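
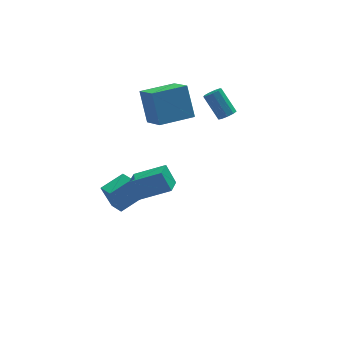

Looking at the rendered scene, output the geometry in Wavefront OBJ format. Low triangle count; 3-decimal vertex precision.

v -2.153 0.652 -4.669
v -2.672 0.925 -3.245
v -2.435 1.58 -4.95
v -2.954 1.853 -3.526
v -0.786 1.187 -4.274
v -1.305 1.46 -2.85
v -1.068 2.115 -4.555
v -1.587 2.388 -3.131
v -2.378 -3.997 0.756
v -2.74 -3.458 1.776
v -1.881 -3.068 0.441
v -2.243 -2.528 1.461
v -0.857 -4.532 1.579
v -1.219 -3.992 2.599
v -0.36 -3.602 1.264
v -0.722 -3.063 2.284
v 0.058 0.922 1.868
v -0.053 1.991 3.578
v -0.219 2.379 0.939
v -0.33 3.448 2.649
v 2.05 1.252 1.791
v 1.939 2.321 3.501
v 1.773 2.709 0.862
v 1.662 3.778 2.572
v 3.598 0.531 2.158
v 4.061 0.455 2.424
v 3.526 1.414 3.628
v 3.062 1.489 3.362
v 4.089 0.75 2.202
v 3.554 1.708 3.407
v 3.887 0.941 1.959
v 3.352 1.9 3.164
v 3.549 0.941 1.81
v 3.014 1.9 3.015
v 3.234 0.749 1.823
v 2.699 1.707 3.028
v 3.089 0.454 1.992
v 2.554 1.413 3.197
v 3.182 0.196 2.239
v 2.647 1.154 3.444
v 3.469 0.094 2.448
v 2.934 1.052 3.653
v 3.817 0.196 2.521
v 3.281 1.155 3.726
f 2 4 1
f 5 2 1
f 1 4 3
f 3 5 1
f 2 8 4
f 6 2 5
f 6 8 2
f 4 8 3
f 7 5 3
f 3 8 7
f 7 6 5
f 8 6 7
f 10 12 9
f 13 10 9
f 9 12 11
f 11 13 9
f 10 16 12
f 14 10 13
f 14 16 10
f 12 16 11
f 15 13 11
f 11 16 15
f 15 14 13
f 16 14 15
f 18 20 17
f 21 18 17
f 17 20 19
f 19 21 17
f 18 24 20
f 22 18 21
f 22 24 18
f 20 24 19
f 23 21 19
f 19 24 23
f 23 22 21
f 24 22 23
f 26 25 29
f 26 29 27
f 27 29 30
f 27 30 28
f 29 25 31
f 29 31 30
f 30 31 32
f 30 32 28
f 31 25 33
f 31 33 32
f 32 33 34
f 32 34 28
f 33 25 35
f 33 35 34
f 34 35 36
f 34 36 28
f 35 25 37
f 35 37 36
f 36 37 38
f 36 38 28
f 37 25 39
f 37 39 38
f 38 39 40
f 38 40 28
f 39 25 41
f 39 41 40
f 40 41 42
f 40 42 28
f 41 25 43
f 41 43 42
f 42 43 44
f 42 44 28
f 43 25 26
f 43 26 44
f 44 26 27
f 44 27 28



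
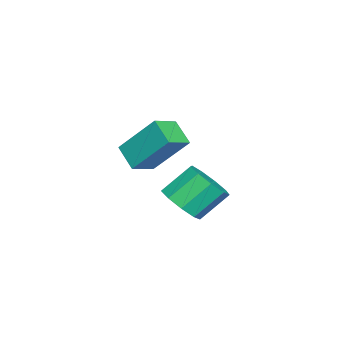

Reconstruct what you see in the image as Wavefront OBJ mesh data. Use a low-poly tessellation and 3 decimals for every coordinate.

v -0.4 -2.471 -0.494
v -0.355 -1.166 0.993
v 0.242 -1.791 -1.111
v 0.287 -0.486 0.377
v 0.493 -2.954 -0.097
v 0.538 -1.649 1.391
v 1.135 -2.274 -0.713
v 1.18 -0.969 0.774
v -1.47 -1.318 -3.738
v -0.8 -1.566 -3.096
v -1.46 -0.67 -2.061
v -2.13 -0.422 -2.702
v -0.605 -1.035 -3.431
v -1.266 -0.139 -2.396
v -0.815 -0.637 -3.909
v -1.475 0.259 -2.874
v -1.331 -0.558 -4.307
v -1.992 0.338 -3.272
v -1.912 -0.834 -4.439
v -2.573 0.062 -3.404
v -2.286 -1.337 -4.242
v -2.947 -0.441 -3.207
v -2.278 -1.831 -3.81
v -2.939 -0.935 -2.774
v -1.892 -2.085 -3.343
v -2.552 -1.189 -2.308
v -1.308 -1.98 -3.061
v -1.969 -1.084 -2.026
f 2 4 1
f 5 2 1
f 1 4 3
f 3 5 1
f 2 8 4
f 6 2 5
f 6 8 2
f 4 8 3
f 7 5 3
f 3 8 7
f 7 6 5
f 8 6 7
f 10 9 13
f 10 13 11
f 11 13 14
f 11 14 12
f 13 9 15
f 13 15 14
f 14 15 16
f 14 16 12
f 15 9 17
f 15 17 16
f 16 17 18
f 16 18 12
f 17 9 19
f 17 19 18
f 18 19 20
f 18 20 12
f 19 9 21
f 19 21 20
f 20 21 22
f 20 22 12
f 21 9 23
f 21 23 22
f 22 23 24
f 22 24 12
f 23 9 25
f 23 25 24
f 24 25 26
f 24 26 12
f 25 9 27
f 25 27 26
f 26 27 28
f 26 28 12
f 27 9 10
f 27 10 28
f 28 10 11
f 28 11 12



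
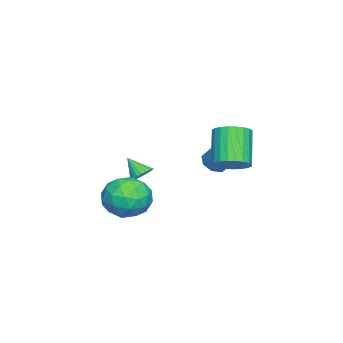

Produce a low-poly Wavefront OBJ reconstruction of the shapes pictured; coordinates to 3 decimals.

v -3.38 2.321 -2.689
v -3.095 2.724 -3.112
v -2.756 3.342 -2.294
v -3.04 2.939 -1.871
v -3.566 2.852 -3.014
v -3.226 3.471 -2.196
v -3.927 2.669 -2.725
v -3.588 3.288 -1.908
v -3.968 2.282 -2.415
v -3.629 2.901 -1.598
v -3.664 1.918 -2.266
v -3.325 2.536 -1.448
v -3.194 1.789 -2.364
v -2.854 2.408 -1.546
v -2.832 1.972 -2.652
v -2.493 2.591 -1.835
v -2.791 2.359 -2.962
v -2.452 2.978 -2.145
v -2.715 -0.695 -3.63
v -2.163 -0.872 -3.637
v -2.945 -1.445 -2.83
v -2.155 -0.708 -3.481
v -2.232 -0.542 -3.348
v -2.383 -0.399 -3.258
v -2.585 -0.302 -3.224
v -2.806 -0.264 -3.252
v -3.014 -0.292 -3.338
v -3.176 -0.382 -3.468
v -3.268 -0.519 -3.623
v -3.276 -0.683 -3.779
v -3.198 -0.849 -3.912
v -3.048 -0.991 -4.002
v -2.846 -1.089 -4.036
v -2.625 -1.126 -4.008
v -2.417 -1.098 -3.922
v -2.255 -1.009 -3.792
v 1.888 1.15 -3.373
v 2.69 0.395 -3.301
v 0.91 0.225 -2.199
v 1.712 -0.53 -2.127
v 1.869 0.483 -1.717
v 2.473 1.055 -2.442
v 1.127 -0.435 -3.058
v 1.731 0.137 -3.783
v 2.22 -0.584 -3.106
v 2.678 -0.017 -2.277
v 0.922 0.637 -3.223
v 1.38 1.204 -2.394
v 2.375 0.854 -3.44
v 1.225 -0.234 -2.06
v 1.317 0.361 -1.819
v 1.789 -0.082 -1.776
v 2.247 1.242 -2.935
v 2.719 0.798 -2.893
v 2.236 0.849 -1.962
v 0.881 -0.178 -2.607
v 1.353 -0.622 -2.565
v 1.811 0.702 -3.724
v 2.283 0.259 -3.681
v 1.364 -0.229 -3.538
v 2.57 -0.165 -3.283
v 1.995 -0.71 -2.593
v 1.651 -0.653 -3.14
v 2.006 -0.317 -3.566
v 2.839 0.168 -2.795
v 2.265 -0.376 -2.105
v 2.357 0.219 -1.864
v 2.712 0.556 -2.291
v 2.563 -0.408 -2.681
v 1.335 0.996 -3.395
v 0.761 0.452 -2.705
v 0.888 0.064 -3.209
v 1.243 0.401 -3.636
v 1.605 1.33 -2.907
v 1.03 0.785 -2.217
v 1.594 0.937 -1.934
v 1.949 1.273 -2.36
v 1.037 1.028 -2.819
v -1.099 3.746 -1.687
v -0.445 3.466 -1.24
v -1.567 3.135 0.194
v -2.221 3.414 -0.253
v -0.443 3.785 -1.164
v -1.564 3.453 0.269
v -0.54 4.098 -1.168
v -1.662 3.766 0.266
v -0.723 4.357 -1.251
v -1.844 4.026 0.183
v -0.963 4.524 -1.4
v -2.084 4.192 0.034
v -1.223 4.571 -1.593
v -2.345 4.24 -0.159
v -1.465 4.493 -1.8
v -2.587 4.162 -0.366
v -1.651 4.302 -1.99
v -2.773 3.97 -0.556
v -1.753 4.025 -2.134
v -2.875 3.694 -0.7
v -1.756 3.707 -2.209
v -2.877 3.375 -0.776
v -1.658 3.394 -2.206
v -2.78 3.062 -0.772
v -1.476 3.134 -2.123
v -2.597 2.803 -0.689
v -1.236 2.968 -1.974
v -2.357 2.636 -0.54
v -0.975 2.92 -1.781
v -2.097 2.589 -0.347
v -0.733 2.998 -1.574
v -1.855 2.667 -0.14
v -0.547 3.19 -1.384
v -1.669 2.858 0.05
f 2 1 5
f 2 5 3
f 3 5 6
f 3 6 4
f 5 1 7
f 5 7 6
f 6 7 8
f 6 8 4
f 7 1 9
f 7 9 8
f 8 9 10
f 8 10 4
f 9 1 11
f 9 11 10
f 10 11 12
f 10 12 4
f 11 1 13
f 11 13 12
f 12 13 14
f 12 14 4
f 13 1 15
f 13 15 14
f 14 15 16
f 14 16 4
f 15 1 17
f 15 17 16
f 16 17 18
f 16 18 4
f 17 1 2
f 17 2 18
f 18 2 3
f 18 3 4
f 20 19 22
f 20 22 21
f 22 19 23
f 22 23 21
f 23 19 24
f 23 24 21
f 24 19 25
f 24 25 21
f 25 19 26
f 25 26 21
f 26 19 27
f 26 27 21
f 27 19 28
f 27 28 21
f 28 19 29
f 28 29 21
f 29 19 30
f 29 30 21
f 30 19 31
f 30 31 21
f 31 19 32
f 31 32 21
f 32 19 33
f 32 33 21
f 33 19 34
f 33 34 21
f 34 19 35
f 34 35 21
f 35 19 36
f 35 36 21
f 36 19 20
f 36 20 21
f 37 74 53
f 74 48 77
f 53 77 42
f 74 77 53
f 37 53 49
f 53 42 54
f 49 54 38
f 53 54 49
f 37 49 58
f 49 38 59
f 58 59 44
f 49 59 58
f 37 58 70
f 58 44 73
f 70 73 47
f 58 73 70
f 37 70 74
f 70 47 78
f 74 78 48
f 70 78 74
f 38 54 65
f 54 42 68
f 65 68 46
f 54 68 65
f 42 77 55
f 77 48 76
f 55 76 41
f 77 76 55
f 48 78 75
f 78 47 71
f 75 71 39
f 78 71 75
f 47 73 72
f 73 44 60
f 72 60 43
f 73 60 72
f 44 59 64
f 59 38 61
f 64 61 45
f 59 61 64
f 40 66 52
f 66 46 67
f 52 67 41
f 66 67 52
f 40 52 50
f 52 41 51
f 50 51 39
f 52 51 50
f 40 50 57
f 50 39 56
f 57 56 43
f 50 56 57
f 40 57 62
f 57 43 63
f 62 63 45
f 57 63 62
f 40 62 66
f 62 45 69
f 66 69 46
f 62 69 66
f 41 67 55
f 67 46 68
f 55 68 42
f 67 68 55
f 39 51 75
f 51 41 76
f 75 76 48
f 51 76 75
f 43 56 72
f 56 39 71
f 72 71 47
f 56 71 72
f 45 63 64
f 63 43 60
f 64 60 44
f 63 60 64
f 46 69 65
f 69 45 61
f 65 61 38
f 69 61 65
f 80 79 83
f 80 83 81
f 81 83 84
f 81 84 82
f 83 79 85
f 83 85 84
f 84 85 86
f 84 86 82
f 85 79 87
f 85 87 86
f 86 87 88
f 86 88 82
f 87 79 89
f 87 89 88
f 88 89 90
f 88 90 82
f 89 79 91
f 89 91 90
f 90 91 92
f 90 92 82
f 91 79 93
f 91 93 92
f 92 93 94
f 92 94 82
f 93 79 95
f 93 95 94
f 94 95 96
f 94 96 82
f 95 79 97
f 95 97 96
f 96 97 98
f 96 98 82
f 97 79 99
f 97 99 98
f 98 99 100
f 98 100 82
f 99 79 101
f 99 101 100
f 100 101 102
f 100 102 82
f 101 79 103
f 101 103 102
f 102 103 104
f 102 104 82
f 103 79 105
f 103 105 104
f 104 105 106
f 104 106 82
f 105 79 107
f 105 107 106
f 106 107 108
f 106 108 82
f 107 79 109
f 107 109 108
f 108 109 110
f 108 110 82
f 109 79 111
f 109 111 110
f 110 111 112
f 110 112 82
f 111 79 80
f 111 80 112
f 112 80 81
f 112 81 82



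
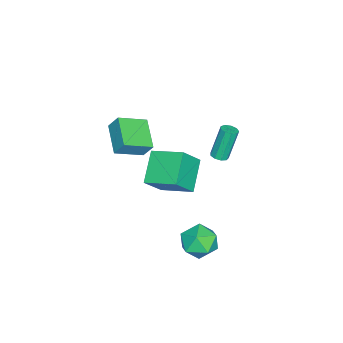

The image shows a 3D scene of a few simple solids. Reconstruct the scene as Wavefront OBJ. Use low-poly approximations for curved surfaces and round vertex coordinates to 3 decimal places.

v 2.618 1.454 -3.414
v 3.618 1.266 -2.864
v 2.042 -0.266 -2.956
v 3.042 -0.454 -2.406
v 2.28 0.303 -1.978
v 2.636 1.367 -2.261
v 3.024 -0.367 -3.559
v 3.38 0.697 -3.842
v 3.869 0.141 -2.953
v 3.409 0.555 -1.976
v 2.251 0.445 -3.844
v 1.791 0.859 -2.867
v -3.549 -3.696 -3.003
v -2.505 -4.291 -1.596
v -3.363 -1.742 -2.313
v -2.319 -2.338 -0.907
v -1.801 -3.442 -4.193
v -0.757 -4.038 -2.787
v -1.615 -1.489 -3.504
v -0.571 -2.084 -2.097
v 0.358 -3.903 3.04
v 0.412 -3.326 3.951
v 1.854 -2.969 2.36
v 1.907 -2.391 3.271
v 1.413 -5.089 3.729
v 1.466 -4.511 4.64
v 2.908 -4.154 3.049
v 2.962 -3.577 3.96
v 0.379 0.662 2.214
v 0.806 0.906 2.304
v 0.228 1.242 4.136
v -0.199 0.998 4.046
v 0.569 1.124 2.189
v -0.009 1.46 4.021
v 0.243 1.126 2.086
v -0.335 1.462 3.918
v -0.02 0.911 2.043
v -0.598 1.246 3.875
v -0.095 0.579 2.08
v -0.673 0.915 3.912
v 0.051 0.287 2.179
v -0.527 0.622 4.011
v 0.35 0.17 2.295
v -0.227 0.505 4.127
v 0.664 0.283 2.373
v 0.086 0.619 4.205
v 0.843 0.574 2.377
v 0.266 0.91 4.209
f 1 12 6
f 1 6 2
f 1 2 8
f 1 8 11
f 1 11 12
f 2 6 10
f 6 12 5
f 12 11 3
f 11 8 7
f 8 2 9
f 4 10 5
f 4 5 3
f 4 3 7
f 4 7 9
f 4 9 10
f 5 10 6
f 3 5 12
f 7 3 11
f 9 7 8
f 10 9 2
f 14 16 13
f 17 14 13
f 13 16 15
f 15 17 13
f 14 20 16
f 18 14 17
f 18 20 14
f 16 20 15
f 19 17 15
f 15 20 19
f 19 18 17
f 20 18 19
f 22 24 21
f 25 22 21
f 21 24 23
f 23 25 21
f 22 28 24
f 26 22 25
f 26 28 22
f 24 28 23
f 27 25 23
f 23 28 27
f 27 26 25
f 28 26 27
f 30 29 33
f 30 33 31
f 31 33 34
f 31 34 32
f 33 29 35
f 33 35 34
f 34 35 36
f 34 36 32
f 35 29 37
f 35 37 36
f 36 37 38
f 36 38 32
f 37 29 39
f 37 39 38
f 38 39 40
f 38 40 32
f 39 29 41
f 39 41 40
f 40 41 42
f 40 42 32
f 41 29 43
f 41 43 42
f 42 43 44
f 42 44 32
f 43 29 45
f 43 45 44
f 44 45 46
f 44 46 32
f 45 29 47
f 45 47 46
f 46 47 48
f 46 48 32
f 47 29 30
f 47 30 48
f 48 30 31
f 48 31 32



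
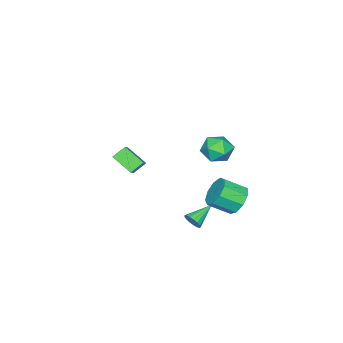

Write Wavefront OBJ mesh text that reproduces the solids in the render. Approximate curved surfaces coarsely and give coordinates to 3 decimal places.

v -1.422 -3.923 -0.335
v -0.405 -3.424 0.505
v -1.374 -2.625 -1.163
v -0.357 -2.127 -0.323
v -0.723 -4.333 -0.937
v 0.294 -3.835 -0.097
v -0.675 -3.036 -1.765
v 0.342 -2.537 -0.925
v 1.276 2.266 -2.651
v 1.569 2.528 -2.185
v -0.136 2.634 -1.969
v 1.533 2.746 -2.376
v 1.439 2.853 -2.631
v 1.307 2.826 -2.89
v 1.167 2.671 -3.094
v 1.053 2.422 -3.197
v 0.99 2.138 -3.174
v 0.992 1.883 -3.032
v 1.059 1.716 -2.802
v 1.176 1.675 -2.538
v 1.316 1.769 -2.299
v 1.446 1.977 -2.141
v 1.538 2.251 -2.1
v -0.094 4.404 -0.814
v 0.571 5.119 -0.518
v 1.339 4.07 0.289
v 0.674 3.356 -0.006
v 0.043 5.082 -0.064
v 0.811 4.033 0.744
v -0.549 4.728 0.04
v 0.219 3.679 0.847
v -0.928 4.223 -0.256
v -0.161 3.174 0.551
v -0.917 3.802 -0.813
v -0.15 2.754 -0.006
v -0.521 3.664 -1.37
v 0.247 2.615 -0.563
v 0.075 3.872 -1.667
v 0.843 2.823 -0.86
v 0.592 4.329 -1.564
v 1.36 3.28 -0.757
v 0.788 4.821 -1.111
v 1.556 3.773 -0.304
v -0.081 4.125 3.51
v 0.42 3.966 2.636
v 0.42 2.654 4.064
v 0.921 2.495 3.19
v 1.249 3.206 3.843
v 0.939 4.115 3.501
v -0.099 2.505 3.199
v -0.409 3.414 2.857
v 0.408 2.965 2.444
v 1.241 3.398 2.842
v -0.401 3.222 3.858
v 0.432 3.655 4.256
f 2 4 1
f 5 2 1
f 1 4 3
f 3 5 1
f 2 8 4
f 6 2 5
f 6 8 2
f 4 8 3
f 7 5 3
f 3 8 7
f 7 6 5
f 8 6 7
f 10 9 12
f 10 12 11
f 12 9 13
f 12 13 11
f 13 9 14
f 13 14 11
f 14 9 15
f 14 15 11
f 15 9 16
f 15 16 11
f 16 9 17
f 16 17 11
f 17 9 18
f 17 18 11
f 18 9 19
f 18 19 11
f 19 9 20
f 19 20 11
f 20 9 21
f 20 21 11
f 21 9 22
f 21 22 11
f 22 9 23
f 22 23 11
f 23 9 10
f 23 10 11
f 25 24 28
f 25 28 26
f 26 28 29
f 26 29 27
f 28 24 30
f 28 30 29
f 29 30 31
f 29 31 27
f 30 24 32
f 30 32 31
f 31 32 33
f 31 33 27
f 32 24 34
f 32 34 33
f 33 34 35
f 33 35 27
f 34 24 36
f 34 36 35
f 35 36 37
f 35 37 27
f 36 24 38
f 36 38 37
f 37 38 39
f 37 39 27
f 38 24 40
f 38 40 39
f 39 40 41
f 39 41 27
f 40 24 42
f 40 42 41
f 41 42 43
f 41 43 27
f 42 24 25
f 42 25 43
f 43 25 26
f 43 26 27
f 44 55 49
f 44 49 45
f 44 45 51
f 44 51 54
f 44 54 55
f 45 49 53
f 49 55 48
f 55 54 46
f 54 51 50
f 51 45 52
f 47 53 48
f 47 48 46
f 47 46 50
f 47 50 52
f 47 52 53
f 48 53 49
f 46 48 55
f 50 46 54
f 52 50 51
f 53 52 45



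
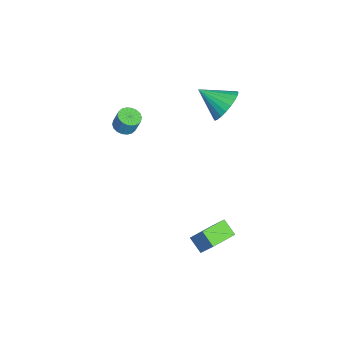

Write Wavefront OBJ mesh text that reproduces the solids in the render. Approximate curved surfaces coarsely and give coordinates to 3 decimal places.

v -1.389 -2.159 3.33
v -0.849 -2.502 3.336
v -0.67 -2.204 4.295
v -1.211 -1.861 4.29
v -0.762 -2.248 3.241
v -0.583 -1.951 4.2
v -0.799 -1.976 3.164
v -0.62 -1.679 4.123
v -0.953 -1.741 3.12
v -0.774 -1.443 4.079
v -1.193 -1.588 3.117
v -1.015 -1.291 4.076
v -1.473 -1.548 3.157
v -1.294 -1.251 4.116
v -1.735 -1.63 3.231
v -1.557 -1.332 4.19
v -1.93 -1.816 3.325
v -1.751 -1.518 4.284
v -2.017 -2.069 3.42
v -1.838 -1.772 4.379
v -1.98 -2.341 3.497
v -1.801 -2.044 4.456
v -1.826 -2.577 3.541
v -1.647 -2.279 4.5
v -1.585 -2.729 3.544
v -1.407 -2.432 4.503
v -1.306 -2.769 3.504
v -1.127 -2.472 4.463
v -1.043 -2.688 3.43
v -0.865 -2.39 4.389
v 2.176 1.767 -4.078
v 1.503 1.217 -3.489
v 1.124 2.91 -4.213
v 0.45 2.36 -3.625
v 2.71 2.4 -2.875
v 2.036 1.85 -2.287
v 1.657 3.543 -3.011
v 0.984 2.993 -2.422
v -3.595 3.123 2.784
v -2.867 2.522 2.239
v -4.105 1.657 3.716
v -2.635 2.652 2.571
v -2.549 2.854 2.935
v -2.622 3.097 3.276
v -2.844 3.343 3.543
v -3.179 3.556 3.694
v -3.578 3.703 3.706
v -3.98 3.762 3.578
v -4.322 3.723 3.329
v -4.554 3.593 2.998
v -4.64 3.391 2.633
v -4.567 3.149 2.292
v -4.345 2.902 2.025
v -4.01 2.689 1.874
v -3.611 2.542 1.862
v -3.209 2.483 1.99
f 2 1 5
f 2 5 3
f 3 5 6
f 3 6 4
f 5 1 7
f 5 7 6
f 6 7 8
f 6 8 4
f 7 1 9
f 7 9 8
f 8 9 10
f 8 10 4
f 9 1 11
f 9 11 10
f 10 11 12
f 10 12 4
f 11 1 13
f 11 13 12
f 12 13 14
f 12 14 4
f 13 1 15
f 13 15 14
f 14 15 16
f 14 16 4
f 15 1 17
f 15 17 16
f 16 17 18
f 16 18 4
f 17 1 19
f 17 19 18
f 18 19 20
f 18 20 4
f 19 1 21
f 19 21 20
f 20 21 22
f 20 22 4
f 21 1 23
f 21 23 22
f 22 23 24
f 22 24 4
f 23 1 25
f 23 25 24
f 24 25 26
f 24 26 4
f 25 1 27
f 25 27 26
f 26 27 28
f 26 28 4
f 27 1 29
f 27 29 28
f 28 29 30
f 28 30 4
f 29 1 2
f 29 2 30
f 30 2 3
f 30 3 4
f 32 34 31
f 35 32 31
f 31 34 33
f 33 35 31
f 32 38 34
f 36 32 35
f 36 38 32
f 34 38 33
f 37 35 33
f 33 38 37
f 37 36 35
f 38 36 37
f 40 39 42
f 40 42 41
f 42 39 43
f 42 43 41
f 43 39 44
f 43 44 41
f 44 39 45
f 44 45 41
f 45 39 46
f 45 46 41
f 46 39 47
f 46 47 41
f 47 39 48
f 47 48 41
f 48 39 49
f 48 49 41
f 49 39 50
f 49 50 41
f 50 39 51
f 50 51 41
f 51 39 52
f 51 52 41
f 52 39 53
f 52 53 41
f 53 39 54
f 53 54 41
f 54 39 55
f 54 55 41
f 55 39 56
f 55 56 41
f 56 39 40
f 56 40 41



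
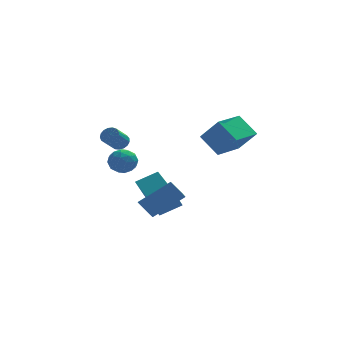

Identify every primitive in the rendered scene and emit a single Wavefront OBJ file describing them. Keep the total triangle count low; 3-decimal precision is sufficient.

v -2.642 -2.899 -2.298
v -1.026 -2.554 -1.189
v -2.403 -2.022 -2.919
v -0.788 -1.677 -1.809
v -2.132 -3.443 -2.871
v -0.517 -3.098 -1.761
v -1.894 -2.566 -3.491
v -0.278 -2.221 -2.382
v 1 -4.085 1.15
v 0.272 -3.288 2.042
v 2.179 -2.841 1.001
v 1.451 -2.044 1.893
v 1.769 -4.676 2.307
v 1.041 -3.879 3.199
v 2.948 -3.432 2.158
v 2.22 -2.635 3.05
v -3.715 -3.145 0.99
v -3.288 -3.246 0.373
v -3.532 -4.314 1.307
v -3.105 -4.415 0.69
v -2.856 -3.977 1.256
v -2.969 -3.255 1.06
v -3.851 -4.305 0.62
v -3.964 -3.583 0.424
v -3.371 -3.963 0.145
v -2.757 -3.76 0.538
v -4.063 -3.8 1.142
v -3.449 -3.597 1.535
v -3.518 -3.093 0.653
v -3.302 -4.467 1.027
v -3.156 -4.21 1.359
v -2.905 -4.269 0.997
v -3.33 -3.098 1.057
v -3.079 -3.157 0.695
v -2.826 -3.587 1.214
v -3.741 -4.403 0.985
v -3.49 -4.462 0.623
v -3.915 -3.291 0.683
v -3.664 -3.35 0.321
v -3.994 -3.973 0.466
v -3.315 -3.573 0.157
v -3.208 -4.26 0.343
v -3.646 -4.196 0.302
v -3.713 -3.772 0.187
v -2.954 -3.454 0.388
v -2.847 -4.141 0.574
v -2.701 -3.884 0.907
v -2.767 -3.459 0.791
v -3.003 -3.876 0.254
v -3.973 -3.419 1.106
v -3.866 -4.106 1.292
v -4.053 -4.101 0.889
v -4.119 -3.676 0.773
v -3.612 -3.3 1.337
v -3.505 -3.987 1.523
v -3.107 -3.788 1.493
v -3.174 -3.364 1.378
v -3.817 -3.684 1.426
v -3.033 1.757 -0.196
v -2.678 1.876 0.179
v -3.252 1.221 0.931
v -3.607 1.103 0.556
v -2.853 2.057 0.203
v -3.428 1.402 0.954
v -3.07 2.17 0.135
v -3.645 1.515 0.886
v -3.279 2.188 -0.008
v -3.853 1.533 0.743
v -3.431 2.107 -0.195
v -4.005 1.453 0.556
v -3.492 1.947 -0.381
v -4.066 1.292 0.37
v -3.447 1.743 -0.525
v -4.022 1.088 0.226
v -3.308 1.542 -0.594
v -3.882 0.887 0.157
v -3.106 1.391 -0.571
v -3.68 0.736 0.18
v -2.887 1.323 -0.462
v -3.461 0.669 0.289
v -2.701 1.355 -0.292
v -3.276 0.701 0.459
v -2.592 1.48 -0.1
v -3.166 0.825 0.651
v -2.583 1.667 0.07
v -3.157 1.013 0.821
v -1.72 -0.026 -3.657
v -0.552 0.152 -3.091
v -2.3 1.757 -3.022
v -1.132 1.935 -2.456
v -1.208 0.585 -4.904
v -0.04 0.763 -4.338
v -1.788 2.368 -4.269
v -0.62 2.546 -3.703
f 2 4 1
f 5 2 1
f 1 4 3
f 3 5 1
f 2 8 4
f 6 2 5
f 6 8 2
f 4 8 3
f 7 5 3
f 3 8 7
f 7 6 5
f 8 6 7
f 10 12 9
f 13 10 9
f 9 12 11
f 11 13 9
f 10 16 12
f 14 10 13
f 14 16 10
f 12 16 11
f 15 13 11
f 11 16 15
f 15 14 13
f 16 14 15
f 17 54 33
f 54 28 57
f 33 57 22
f 54 57 33
f 17 33 29
f 33 22 34
f 29 34 18
f 33 34 29
f 17 29 38
f 29 18 39
f 38 39 24
f 29 39 38
f 17 38 50
f 38 24 53
f 50 53 27
f 38 53 50
f 17 50 54
f 50 27 58
f 54 58 28
f 50 58 54
f 18 34 45
f 34 22 48
f 45 48 26
f 34 48 45
f 22 57 35
f 57 28 56
f 35 56 21
f 57 56 35
f 28 58 55
f 58 27 51
f 55 51 19
f 58 51 55
f 27 53 52
f 53 24 40
f 52 40 23
f 53 40 52
f 24 39 44
f 39 18 41
f 44 41 25
f 39 41 44
f 20 46 32
f 46 26 47
f 32 47 21
f 46 47 32
f 20 32 30
f 32 21 31
f 30 31 19
f 32 31 30
f 20 30 37
f 30 19 36
f 37 36 23
f 30 36 37
f 20 37 42
f 37 23 43
f 42 43 25
f 37 43 42
f 20 42 46
f 42 25 49
f 46 49 26
f 42 49 46
f 21 47 35
f 47 26 48
f 35 48 22
f 47 48 35
f 19 31 55
f 31 21 56
f 55 56 28
f 31 56 55
f 23 36 52
f 36 19 51
f 52 51 27
f 36 51 52
f 25 43 44
f 43 23 40
f 44 40 24
f 43 40 44
f 26 49 45
f 49 25 41
f 45 41 18
f 49 41 45
f 60 59 63
f 60 63 61
f 61 63 64
f 61 64 62
f 63 59 65
f 63 65 64
f 64 65 66
f 64 66 62
f 65 59 67
f 65 67 66
f 66 67 68
f 66 68 62
f 67 59 69
f 67 69 68
f 68 69 70
f 68 70 62
f 69 59 71
f 69 71 70
f 70 71 72
f 70 72 62
f 71 59 73
f 71 73 72
f 72 73 74
f 72 74 62
f 73 59 75
f 73 75 74
f 74 75 76
f 74 76 62
f 75 59 77
f 75 77 76
f 76 77 78
f 76 78 62
f 77 59 79
f 77 79 78
f 78 79 80
f 78 80 62
f 79 59 81
f 79 81 80
f 80 81 82
f 80 82 62
f 81 59 83
f 81 83 82
f 82 83 84
f 82 84 62
f 83 59 85
f 83 85 84
f 84 85 86
f 84 86 62
f 85 59 60
f 85 60 86
f 86 60 61
f 86 61 62
f 88 90 87
f 91 88 87
f 87 90 89
f 89 91 87
f 88 94 90
f 92 88 91
f 92 94 88
f 90 94 89
f 93 91 89
f 89 94 93
f 93 92 91
f 94 92 93



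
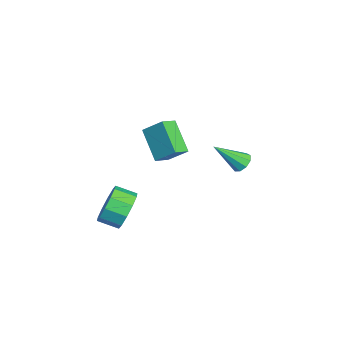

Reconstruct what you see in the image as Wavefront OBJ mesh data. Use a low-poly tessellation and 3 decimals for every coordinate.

v -3.252 3.815 -4.471
v -2.977 3.422 -4.895
v -3.228 2.365 -3.109
v -2.67 3.638 -4.67
v -2.636 3.938 -4.352
v -2.89 4.179 -4.09
v -3.313 4.251 -4.006
v -3.709 4.118 -4.14
v -3.89 3.844 -4.429
v -3.774 3.556 -4.737
v -3.413 3.389 -4.921
v -3.211 -0.515 -1.518
v -2.623 -1.222 -1.1
v -2.737 0.402 -0.632
v -2.149 -0.305 -0.215
v -1.771 -0.055 -2.765
v -1.183 -0.762 -2.348
v -1.297 0.862 -1.88
v -0.709 0.155 -1.462
v 1.091 -2.309 -4.117
v 1.696 -2.814 -4.869
v 1.375 -3.816 -4.456
v 0.769 -3.311 -3.703
v 2.081 -2.714 -4.325
v 1.76 -3.715 -3.912
v 2.088 -2.458 -3.702
v 1.766 -3.46 -3.289
v 1.713 -2.146 -3.237
v 1.392 -3.148 -2.824
v 1.101 -1.897 -3.108
v 0.78 -2.898 -2.695
v 0.485 -1.804 -3.364
v 0.164 -2.806 -2.951
v 0.1 -1.905 -3.908
v -0.221 -2.906 -3.495
v 0.094 -2.16 -4.531
v -0.228 -3.162 -4.118
v 0.468 -2.472 -4.996
v 0.147 -3.474 -4.583
v 1.08 -2.722 -5.125
v 0.759 -3.723 -4.712
f 2 1 4
f 2 4 3
f 4 1 5
f 4 5 3
f 5 1 6
f 5 6 3
f 6 1 7
f 6 7 3
f 7 1 8
f 7 8 3
f 8 1 9
f 8 9 3
f 9 1 10
f 9 10 3
f 10 1 11
f 10 11 3
f 11 1 2
f 11 2 3
f 13 15 12
f 16 13 12
f 12 15 14
f 14 16 12
f 13 19 15
f 17 13 16
f 17 19 13
f 15 19 14
f 18 16 14
f 14 19 18
f 18 17 16
f 19 17 18
f 21 20 24
f 21 24 22
f 22 24 25
f 22 25 23
f 24 20 26
f 24 26 25
f 25 26 27
f 25 27 23
f 26 20 28
f 26 28 27
f 27 28 29
f 27 29 23
f 28 20 30
f 28 30 29
f 29 30 31
f 29 31 23
f 30 20 32
f 30 32 31
f 31 32 33
f 31 33 23
f 32 20 34
f 32 34 33
f 33 34 35
f 33 35 23
f 34 20 36
f 34 36 35
f 35 36 37
f 35 37 23
f 36 20 38
f 36 38 37
f 37 38 39
f 37 39 23
f 38 20 40
f 38 40 39
f 39 40 41
f 39 41 23
f 40 20 21
f 40 21 41
f 41 21 22
f 41 22 23



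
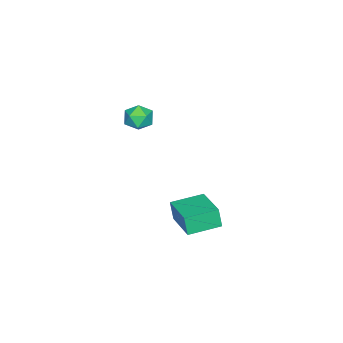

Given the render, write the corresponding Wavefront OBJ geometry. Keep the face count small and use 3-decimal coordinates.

v 2.693 -1.813 -3.514
v 2.6 -2.049 -2.392
v 1.427 -0.545 -3.352
v 1.334 -0.781 -2.23
v 4.246 -0.319 -3.07
v 4.153 -0.555 -1.948
v 2.98 0.949 -2.908
v 2.887 0.713 -1.786
v 3.121 -2.742 3.604
v 3.828 -3.167 3.7
v 2.432 -3.773 4.12
v 3.139 -4.198 4.216
v 2.99 -3.529 4.685
v 3.416 -2.892 4.366
v 2.844 -4.048 3.454
v 3.27 -3.411 3.135
v 3.657 -3.974 3.607
v 3.747 -3.654 4.368
v 2.513 -3.286 3.452
v 2.603 -2.966 4.213
f 2 4 1
f 5 2 1
f 1 4 3
f 3 5 1
f 2 8 4
f 6 2 5
f 6 8 2
f 4 8 3
f 7 5 3
f 3 8 7
f 7 6 5
f 8 6 7
f 9 20 14
f 9 14 10
f 9 10 16
f 9 16 19
f 9 19 20
f 10 14 18
f 14 20 13
f 20 19 11
f 19 16 15
f 16 10 17
f 12 18 13
f 12 13 11
f 12 11 15
f 12 15 17
f 12 17 18
f 13 18 14
f 11 13 20
f 15 11 19
f 17 15 16
f 18 17 10



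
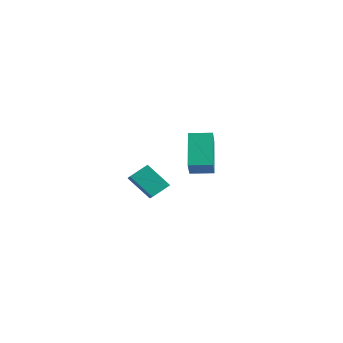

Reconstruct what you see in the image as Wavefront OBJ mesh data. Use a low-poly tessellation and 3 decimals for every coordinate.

v 2.504 -1.003 -2.286
v 1.79 -1.441 -1.441
v 2.617 -0.342 -1.849
v 1.903 -0.781 -1.004
v 3.197 -1.379 -1.896
v 2.483 -1.818 -1.051
v 3.31 -0.719 -1.459
v 2.596 -1.157 -0.614
v -0.348 2.814 -2.854
v -1.294 3.519 -1.63
v 0.239 3.534 -2.816
v -0.707 4.239 -1.591
v 0.187 2.341 -2.169
v -0.759 3.046 -0.944
v 0.774 3.061 -2.13
v -0.172 3.766 -0.906
f 2 4 1
f 5 2 1
f 1 4 3
f 3 5 1
f 2 8 4
f 6 2 5
f 6 8 2
f 4 8 3
f 7 5 3
f 3 8 7
f 7 6 5
f 8 6 7
f 10 12 9
f 13 10 9
f 9 12 11
f 11 13 9
f 10 16 12
f 14 10 13
f 14 16 10
f 12 16 11
f 15 13 11
f 11 16 15
f 15 14 13
f 16 14 15



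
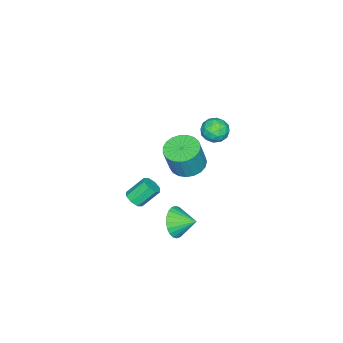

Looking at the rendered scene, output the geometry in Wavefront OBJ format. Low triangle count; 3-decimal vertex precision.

v -1.562 2.138 -4.041
v -0.968 2.522 -4.776
v -1.718 3.302 -3.559
v -1.326 2.545 -4.947
v -1.721 2.505 -4.979
v -2.092 2.41 -4.869
v -2.381 2.273 -4.633
v -2.546 2.116 -4.307
v -2.562 1.962 -3.941
v -2.425 1.835 -3.589
v -2.156 1.754 -3.307
v -1.797 1.731 -3.136
v -1.403 1.77 -3.103
v -1.032 1.866 -3.213
v -0.742 2.002 -3.449
v -0.577 2.16 -3.775
v -0.562 2.314 -4.142
v -0.699 2.441 -4.493
v -3.93 1.516 -1.134
v -3.301 0.739 -1.384
v -2.741 0.648 0.303
v -3.37 1.424 0.554
v -3.051 1.081 -1.449
v -2.491 0.99 0.238
v -2.953 1.498 -1.459
v -2.393 1.406 0.228
v -3.024 1.918 -1.413
v -2.464 1.826 0.274
v -3.251 2.268 -1.318
v -2.691 2.177 0.369
v -3.596 2.488 -1.192
v -3.036 2.397 0.495
v -3.999 2.54 -1.055
v -3.438 2.449 0.632
v -4.39 2.415 -0.932
v -3.829 2.324 0.755
v -4.701 2.135 -0.844
v -4.14 2.043 0.843
v -4.879 1.747 -0.806
v -4.319 1.656 0.881
v -4.893 1.319 -0.824
v -4.333 1.228 0.863
v -4.74 0.926 -0.896
v -4.18 0.834 0.791
v -4.448 0.634 -1.009
v -3.887 0.543 0.678
v -4.066 0.495 -1.144
v -3.505 0.403 0.543
v -3.66 0.532 -1.276
v -3.1 0.441 0.411
v -2.203 -0.856 -3.971
v -1.839 -1.135 -3.539
v -2.512 -0.403 -2.498
v -2.877 -0.124 -2.929
v -1.648 -0.724 -3.704
v -2.321 0.008 -2.663
v -1.782 -0.391 -4.026
v -2.456 0.341 -2.984
v -2.163 -0.33 -4.315
v -2.837 0.402 -3.274
v -2.568 -0.577 -4.402
v -3.241 0.155 -3.361
v -2.759 -0.988 -4.237
v -3.432 -0.256 -3.196
v -2.624 -1.321 -3.916
v -3.298 -0.589 -2.874
v -2.243 -1.382 -3.626
v -2.917 -0.65 -2.585
v -3.327 4.312 3.258
v -2.552 4.051 3.317
v -3.728 3.069 3.023
v -2.953 2.808 3.082
v -3.346 3.079 3.748
v -3.098 3.847 3.894
v -3.182 3.273 2.446
v -2.934 4.041 2.592
v -2.462 3.409 2.815
v -2.564 3.289 3.62
v -3.716 3.831 2.72
v -3.818 3.711 3.525
v -2.904 4.291 3.309
v -3.376 2.829 3.031
v -3.607 2.989 3.423
v -3.151 2.835 3.458
v -3.226 4.171 3.647
v -2.77 4.017 3.682
v -3.237 3.446 3.936
v -3.51 3.103 2.658
v -3.054 2.949 2.693
v -3.129 4.285 2.882
v -2.673 4.131 2.917
v -3.043 3.674 2.404
v -2.396 3.76 3.048
v -2.631 3.029 2.91
v -2.766 3.302 2.536
v -2.62 3.754 2.622
v -2.456 3.689 3.521
v -2.691 2.959 3.383
v -2.922 3.118 3.775
v -2.777 3.569 3.86
v -2.403 3.312 3.226
v -3.589 4.161 2.957
v -3.824 3.431 2.819
v -3.503 3.551 2.48
v -3.358 4.002 2.565
v -3.649 4.091 3.43
v -3.884 3.36 3.292
v -3.66 3.366 3.718
v -3.514 3.818 3.804
v -3.877 3.808 3.114
f 2 1 4
f 2 4 3
f 4 1 5
f 4 5 3
f 5 1 6
f 5 6 3
f 6 1 7
f 6 7 3
f 7 1 8
f 7 8 3
f 8 1 9
f 8 9 3
f 9 1 10
f 9 10 3
f 10 1 11
f 10 11 3
f 11 1 12
f 11 12 3
f 12 1 13
f 12 13 3
f 13 1 14
f 13 14 3
f 14 1 15
f 14 15 3
f 15 1 16
f 15 16 3
f 16 1 17
f 16 17 3
f 17 1 18
f 17 18 3
f 18 1 2
f 18 2 3
f 20 19 23
f 20 23 21
f 21 23 24
f 21 24 22
f 23 19 25
f 23 25 24
f 24 25 26
f 24 26 22
f 25 19 27
f 25 27 26
f 26 27 28
f 26 28 22
f 27 19 29
f 27 29 28
f 28 29 30
f 28 30 22
f 29 19 31
f 29 31 30
f 30 31 32
f 30 32 22
f 31 19 33
f 31 33 32
f 32 33 34
f 32 34 22
f 33 19 35
f 33 35 34
f 34 35 36
f 34 36 22
f 35 19 37
f 35 37 36
f 36 37 38
f 36 38 22
f 37 19 39
f 37 39 38
f 38 39 40
f 38 40 22
f 39 19 41
f 39 41 40
f 40 41 42
f 40 42 22
f 41 19 43
f 41 43 42
f 42 43 44
f 42 44 22
f 43 19 45
f 43 45 44
f 44 45 46
f 44 46 22
f 45 19 47
f 45 47 46
f 46 47 48
f 46 48 22
f 47 19 49
f 47 49 48
f 48 49 50
f 48 50 22
f 49 19 20
f 49 20 50
f 50 20 21
f 50 21 22
f 52 51 55
f 52 55 53
f 53 55 56
f 53 56 54
f 55 51 57
f 55 57 56
f 56 57 58
f 56 58 54
f 57 51 59
f 57 59 58
f 58 59 60
f 58 60 54
f 59 51 61
f 59 61 60
f 60 61 62
f 60 62 54
f 61 51 63
f 61 63 62
f 62 63 64
f 62 64 54
f 63 51 65
f 63 65 64
f 64 65 66
f 64 66 54
f 65 51 67
f 65 67 66
f 66 67 68
f 66 68 54
f 67 51 52
f 67 52 68
f 68 52 53
f 68 53 54
f 69 106 85
f 106 80 109
f 85 109 74
f 106 109 85
f 69 85 81
f 85 74 86
f 81 86 70
f 85 86 81
f 69 81 90
f 81 70 91
f 90 91 76
f 81 91 90
f 69 90 102
f 90 76 105
f 102 105 79
f 90 105 102
f 69 102 106
f 102 79 110
f 106 110 80
f 102 110 106
f 70 86 97
f 86 74 100
f 97 100 78
f 86 100 97
f 74 109 87
f 109 80 108
f 87 108 73
f 109 108 87
f 80 110 107
f 110 79 103
f 107 103 71
f 110 103 107
f 79 105 104
f 105 76 92
f 104 92 75
f 105 92 104
f 76 91 96
f 91 70 93
f 96 93 77
f 91 93 96
f 72 98 84
f 98 78 99
f 84 99 73
f 98 99 84
f 72 84 82
f 84 73 83
f 82 83 71
f 84 83 82
f 72 82 89
f 82 71 88
f 89 88 75
f 82 88 89
f 72 89 94
f 89 75 95
f 94 95 77
f 89 95 94
f 72 94 98
f 94 77 101
f 98 101 78
f 94 101 98
f 73 99 87
f 99 78 100
f 87 100 74
f 99 100 87
f 71 83 107
f 83 73 108
f 107 108 80
f 83 108 107
f 75 88 104
f 88 71 103
f 104 103 79
f 88 103 104
f 77 95 96
f 95 75 92
f 96 92 76
f 95 92 96
f 78 101 97
f 101 77 93
f 97 93 70
f 101 93 97



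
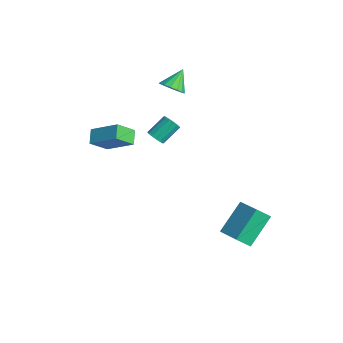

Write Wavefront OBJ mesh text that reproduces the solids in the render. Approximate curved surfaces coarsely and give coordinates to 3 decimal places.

v -3.259 -3.305 0.531
v -3.131 -4.295 1.394
v -2.065 -2.336 1.466
v -1.937 -3.326 2.329
v -2.583 -3.654 0.031
v -2.455 -4.644 0.894
v -1.389 -2.685 0.966
v -1.261 -3.675 1.829
v 3.049 0.868 -4.247
v 2.955 0.107 -3.5
v 2.421 2.267 -2.902
v 2.327 1.506 -2.155
v 4.413 1.094 -3.845
v 4.319 0.333 -3.098
v 3.785 2.493 -2.5
v 3.691 1.732 -1.753
v -2.031 -1.222 0.54
v -1.495 -1.205 0.609
v -1.634 -0.222 1.449
v -2.169 -0.238 1.38
v -1.546 -1.031 0.397
v -1.685 -0.048 1.236
v -1.727 -0.908 0.223
v -1.866 0.075 1.062
v -1.989 -0.869 0.134
v -2.128 0.114 0.973
v -2.263 -0.924 0.154
v -2.401 0.059 0.993
v -2.474 -1.059 0.277
v -2.612 -0.076 1.117
v -2.566 -1.238 0.471
v -2.705 -0.255 1.311
v -2.515 -1.412 0.684
v -2.654 -0.429 1.523
v -2.334 -1.535 0.858
v -2.473 -0.552 1.697
v -2.072 -1.574 0.947
v -2.211 -0.591 1.786
v -1.799 -1.519 0.927
v -1.937 -0.536 1.766
v -1.588 -1.384 0.803
v -1.726 -0.401 1.643
v -3.309 0.25 3.059
v -2.832 -0.029 3.551
v -3.771 1.09 3.981
v -2.644 0.259 3.383
v -2.634 0.545 3.128
v -2.805 0.752 2.854
v -3.111 0.824 2.636
v -3.47 0.742 2.53
v -3.786 0.529 2.566
v -3.974 0.241 2.735
v -3.984 -0.045 2.99
v -3.814 -0.251 3.263
v -3.508 -0.324 3.482
v -3.148 -0.242 3.587
f 2 4 1
f 5 2 1
f 1 4 3
f 3 5 1
f 2 8 4
f 6 2 5
f 6 8 2
f 4 8 3
f 7 5 3
f 3 8 7
f 7 6 5
f 8 6 7
f 10 12 9
f 13 10 9
f 9 12 11
f 11 13 9
f 10 16 12
f 14 10 13
f 14 16 10
f 12 16 11
f 15 13 11
f 11 16 15
f 15 14 13
f 16 14 15
f 18 17 21
f 18 21 19
f 19 21 22
f 19 22 20
f 21 17 23
f 21 23 22
f 22 23 24
f 22 24 20
f 23 17 25
f 23 25 24
f 24 25 26
f 24 26 20
f 25 17 27
f 25 27 26
f 26 27 28
f 26 28 20
f 27 17 29
f 27 29 28
f 28 29 30
f 28 30 20
f 29 17 31
f 29 31 30
f 30 31 32
f 30 32 20
f 31 17 33
f 31 33 32
f 32 33 34
f 32 34 20
f 33 17 35
f 33 35 34
f 34 35 36
f 34 36 20
f 35 17 37
f 35 37 36
f 36 37 38
f 36 38 20
f 37 17 39
f 37 39 38
f 38 39 40
f 38 40 20
f 39 17 41
f 39 41 40
f 40 41 42
f 40 42 20
f 41 17 18
f 41 18 42
f 42 18 19
f 42 19 20
f 44 43 46
f 44 46 45
f 46 43 47
f 46 47 45
f 47 43 48
f 47 48 45
f 48 43 49
f 48 49 45
f 49 43 50
f 49 50 45
f 50 43 51
f 50 51 45
f 51 43 52
f 51 52 45
f 52 43 53
f 52 53 45
f 53 43 54
f 53 54 45
f 54 43 55
f 54 55 45
f 55 43 56
f 55 56 45
f 56 43 44
f 56 44 45



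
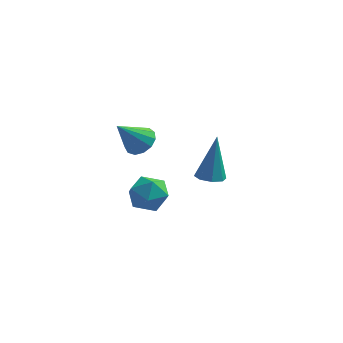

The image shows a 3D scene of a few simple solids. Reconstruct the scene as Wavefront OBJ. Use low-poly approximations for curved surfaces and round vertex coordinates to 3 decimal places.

v 0.536 -2.99 0.757
v 1.047 -3.281 0.801
v 0.684 -2.45 2.603
v 1.103 -2.853 0.671
v 0.827 -2.504 0.591
v 0.38 -2.441 0.608
v 0.025 -2.699 0.712
v -0.031 -3.128 0.842
v 0.245 -3.476 0.922
v 0.692 -3.54 0.905
v -2.974 -0.828 -2.104
v -2.55 -0.558 -1.352
v -1.77 -1.542 -2.528
v -1.346 -1.272 -1.776
v -2.021 -1.871 -1.724
v -2.766 -1.429 -1.462
v -1.554 -0.671 -2.418
v -2.299 -0.229 -2.156
v -1.672 -0.461 -1.547
v -1.961 -1.203 -1.117
v -2.359 -0.897 -2.763
v -2.648 -1.639 -2.333
v -2.067 -2.884 2.294
v -1.57 -2.683 2.712
v -2.773 -3.536 3.446
v -1.831 -2.402 2.711
v -2.167 -2.274 2.578
v -2.471 -2.34 2.354
v -2.647 -2.579 2.112
v -2.639 -2.915 1.927
v -2.45 -3.24 1.859
v -2.139 -3.453 1.928
v -1.805 -3.485 2.114
v -1.555 -3.327 2.357
v -1.467 -3.027 2.58
f 2 1 4
f 2 4 3
f 4 1 5
f 4 5 3
f 5 1 6
f 5 6 3
f 6 1 7
f 6 7 3
f 7 1 8
f 7 8 3
f 8 1 9
f 8 9 3
f 9 1 10
f 9 10 3
f 10 1 2
f 10 2 3
f 11 22 16
f 11 16 12
f 11 12 18
f 11 18 21
f 11 21 22
f 12 16 20
f 16 22 15
f 22 21 13
f 21 18 17
f 18 12 19
f 14 20 15
f 14 15 13
f 14 13 17
f 14 17 19
f 14 19 20
f 15 20 16
f 13 15 22
f 17 13 21
f 19 17 18
f 20 19 12
f 24 23 26
f 24 26 25
f 26 23 27
f 26 27 25
f 27 23 28
f 27 28 25
f 28 23 29
f 28 29 25
f 29 23 30
f 29 30 25
f 30 23 31
f 30 31 25
f 31 23 32
f 31 32 25
f 32 23 33
f 32 33 25
f 33 23 34
f 33 34 25
f 34 23 35
f 34 35 25
f 35 23 24
f 35 24 25



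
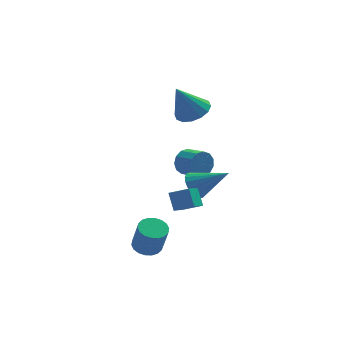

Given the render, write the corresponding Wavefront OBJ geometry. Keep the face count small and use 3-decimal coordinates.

v -1.614 -2.34 -2.164
v -2.254 -3.375 -1.493
v -1.776 -1.651 -1.258
v -2.417 -2.686 -0.586
v -0.623 -2.674 -1.734
v -1.264 -3.709 -1.062
v -0.786 -1.985 -0.827
v -1.426 -3.02 -0.156
v -0.51 3.353 -2.095
v -0.057 3.409 -2.836
v 0.642 2.383 -2.486
v 0.19 2.327 -1.745
v 0.181 3.684 -2.507
v 0.881 2.658 -2.157
v 0.2 3.853 -2.048
v 0.9 2.827 -1.698
v -0.006 3.864 -1.603
v 0.693 2.838 -1.253
v -0.372 3.713 -1.315
v 0.327 2.687 -0.965
v -0.782 3.447 -1.274
v -0.083 2.421 -0.924
v -1.106 3.151 -1.494
v -0.406 2.126 -1.144
v -1.24 2.92 -1.905
v -0.54 1.894 -1.555
v -1.142 2.826 -2.376
v -0.443 1.8 -2.026
v -0.844 2.899 -2.758
v -0.144 1.873 -2.408
v -0.439 3.116 -2.929
v 0.26 2.091 -2.579
v -0.244 2.858 2.216
v 0.69 2.561 2.646
v -1.196 2.602 4.104
v 0.67 3.111 2.711
v 0.406 3.593 2.644
v -0.033 3.878 2.461
v -0.528 3.89 2.213
v -0.947 3.625 1.966
v -1.177 3.155 1.786
v -1.158 2.606 1.721
v -0.894 2.124 1.788
v -0.455 1.838 1.971
v 0.04 1.827 2.219
v 0.459 2.091 2.466
v -0.557 0.232 -2.05
v -0.062 0.109 -2.804
v 1.137 -0.432 -0.83
v 0.016 0.469 -2.716
v -0.005 0.787 -2.513
v -0.122 1.01 -2.231
v -0.314 1.098 -1.917
v -0.547 1.036 -1.626
v -0.783 0.835 -1.408
v -0.979 0.53 -1.301
v -1.103 0.173 -1.324
v -1.131 -0.174 -1.473
v -1.061 -0.451 -1.721
v -0.903 -0.61 -2.026
v -0.686 -0.623 -2.335
v -0.446 -0.489 -2.595
v -0.225 -0.23 -2.761
v -3.561 -2.76 -4.42
v -3.079 -3.363 -4.696
v -2.817 -3.924 -3.017
v -3.299 -3.32 -2.74
v -2.844 -3.09 -4.642
v -2.582 -3.65 -2.962
v -2.751 -2.751 -4.543
v -2.488 -3.311 -2.864
v -2.818 -2.414 -4.42
v -2.555 -2.974 -2.741
v -3.032 -2.145 -4.297
v -2.77 -2.706 -2.618
v -3.351 -1.999 -4.199
v -3.089 -2.559 -2.519
v -3.712 -2.003 -4.144
v -3.45 -2.563 -2.464
v -4.043 -2.156 -4.143
v -3.781 -2.717 -2.464
v -4.278 -2.43 -4.198
v -4.016 -2.99 -2.518
v -4.372 -2.769 -4.296
v -4.109 -3.329 -2.617
v -4.305 -3.106 -4.419
v -4.042 -3.666 -2.74
v -4.09 -3.374 -4.542
v -3.828 -3.935 -2.863
v -3.771 -3.521 -4.641
v -3.509 -4.081 -2.961
v -3.41 -3.517 -4.696
v -3.148 -4.077 -3.016
f 2 4 1
f 5 2 1
f 1 4 3
f 3 5 1
f 2 8 4
f 6 2 5
f 6 8 2
f 4 8 3
f 7 5 3
f 3 8 7
f 7 6 5
f 8 6 7
f 10 9 13
f 10 13 11
f 11 13 14
f 11 14 12
f 13 9 15
f 13 15 14
f 14 15 16
f 14 16 12
f 15 9 17
f 15 17 16
f 16 17 18
f 16 18 12
f 17 9 19
f 17 19 18
f 18 19 20
f 18 20 12
f 19 9 21
f 19 21 20
f 20 21 22
f 20 22 12
f 21 9 23
f 21 23 22
f 22 23 24
f 22 24 12
f 23 9 25
f 23 25 24
f 24 25 26
f 24 26 12
f 25 9 27
f 25 27 26
f 26 27 28
f 26 28 12
f 27 9 29
f 27 29 28
f 28 29 30
f 28 30 12
f 29 9 31
f 29 31 30
f 30 31 32
f 30 32 12
f 31 9 10
f 31 10 32
f 32 10 11
f 32 11 12
f 34 33 36
f 34 36 35
f 36 33 37
f 36 37 35
f 37 33 38
f 37 38 35
f 38 33 39
f 38 39 35
f 39 33 40
f 39 40 35
f 40 33 41
f 40 41 35
f 41 33 42
f 41 42 35
f 42 33 43
f 42 43 35
f 43 33 44
f 43 44 35
f 44 33 45
f 44 45 35
f 45 33 46
f 45 46 35
f 46 33 34
f 46 34 35
f 48 47 50
f 48 50 49
f 50 47 51
f 50 51 49
f 51 47 52
f 51 52 49
f 52 47 53
f 52 53 49
f 53 47 54
f 53 54 49
f 54 47 55
f 54 55 49
f 55 47 56
f 55 56 49
f 56 47 57
f 56 57 49
f 57 47 58
f 57 58 49
f 58 47 59
f 58 59 49
f 59 47 60
f 59 60 49
f 60 47 61
f 60 61 49
f 61 47 62
f 61 62 49
f 62 47 63
f 62 63 49
f 63 47 48
f 63 48 49
f 65 64 68
f 65 68 66
f 66 68 69
f 66 69 67
f 68 64 70
f 68 70 69
f 69 70 71
f 69 71 67
f 70 64 72
f 70 72 71
f 71 72 73
f 71 73 67
f 72 64 74
f 72 74 73
f 73 74 75
f 73 75 67
f 74 64 76
f 74 76 75
f 75 76 77
f 75 77 67
f 76 64 78
f 76 78 77
f 77 78 79
f 77 79 67
f 78 64 80
f 78 80 79
f 79 80 81
f 79 81 67
f 80 64 82
f 80 82 81
f 81 82 83
f 81 83 67
f 82 64 84
f 82 84 83
f 83 84 85
f 83 85 67
f 84 64 86
f 84 86 85
f 85 86 87
f 85 87 67
f 86 64 88
f 86 88 87
f 87 88 89
f 87 89 67
f 88 64 90
f 88 90 89
f 89 90 91
f 89 91 67
f 90 64 92
f 90 92 91
f 91 92 93
f 91 93 67
f 92 64 65
f 92 65 93
f 93 65 66
f 93 66 67



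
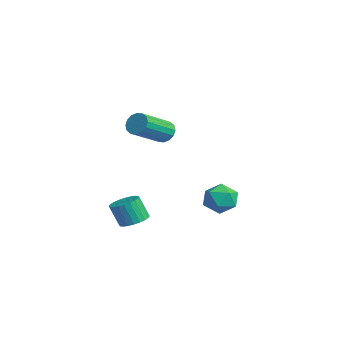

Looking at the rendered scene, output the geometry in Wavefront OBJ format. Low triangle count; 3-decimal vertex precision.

v -0.51 -1.639 -1.924
v 0.088 -1.342 -1.681
v -0.172 -1.725 -0.574
v -0.77 -2.021 -0.816
v -0.092 -1.134 -1.651
v -0.352 -1.517 -0.544
v -0.335 -1.002 -1.662
v -0.595 -1.385 -0.555
v -0.605 -0.967 -1.714
v -0.865 -1.35 -0.606
v -0.861 -1.034 -1.797
v -1.121 -1.417 -0.69
v -1.063 -1.194 -1.899
v -1.323 -1.577 -0.792
v -1.181 -1.421 -2.006
v -1.441 -1.804 -0.899
v -1.197 -1.681 -2.099
v -1.457 -2.064 -0.992
v -1.108 -1.935 -2.166
v -1.368 -2.318 -1.059
v -0.928 -2.143 -2.196
v -1.188 -2.526 -1.089
v -0.685 -2.275 -2.185
v -0.945 -2.658 -1.078
v -0.415 -2.31 -2.134
v -0.675 -2.693 -1.026
v -0.159 -2.243 -2.05
v -0.419 -2.626 -0.943
v 0.043 -2.083 -1.948
v -0.217 -2.466 -0.841
v 0.161 -1.856 -1.841
v -0.099 -2.239 -0.734
v 0.177 -1.596 -1.748
v -0.083 -1.979 -0.641
v -1.903 0.207 2.712
v -1.439 0.561 2.92
v -0.694 -0.952 3.837
v -1.157 -1.307 3.628
v -1.668 0.584 3.144
v -0.923 -0.929 4.061
v -1.96 0.506 3.252
v -1.214 -1.008 4.169
v -2.236 0.347 3.215
v -1.491 -1.166 4.132
v -2.424 0.151 3.043
v -1.678 -1.362 3.96
v -2.471 -0.03 2.783
v -1.726 -1.544 3.699
v -2.366 -0.148 2.503
v -1.621 -1.661 3.42
v -2.137 -0.171 2.279
v -1.392 -1.684 3.196
v -1.846 -0.092 2.171
v -1.1 -1.606 3.088
v -1.569 0.066 2.208
v -0.824 -1.447 3.125
v -1.382 0.262 2.38
v -0.636 -1.251 3.297
v -1.334 0.444 2.641
v -0.589 -1.07 3.557
v -4.28 3.87 -2.307
v -3.467 4.299 -2.134
v -3.533 2.621 -2.726
v -2.72 3.05 -2.553
v -3.289 2.823 -1.845
v -3.75 3.595 -1.587
v -3.25 3.325 -3.273
v -3.711 4.097 -3.015
v -2.83 3.962 -2.731
v -2.854 3.652 -1.849
v -4.146 3.268 -3.011
v -4.17 2.958 -2.129
f 2 1 5
f 2 5 3
f 3 5 6
f 3 6 4
f 5 1 7
f 5 7 6
f 6 7 8
f 6 8 4
f 7 1 9
f 7 9 8
f 8 9 10
f 8 10 4
f 9 1 11
f 9 11 10
f 10 11 12
f 10 12 4
f 11 1 13
f 11 13 12
f 12 13 14
f 12 14 4
f 13 1 15
f 13 15 14
f 14 15 16
f 14 16 4
f 15 1 17
f 15 17 16
f 16 17 18
f 16 18 4
f 17 1 19
f 17 19 18
f 18 19 20
f 18 20 4
f 19 1 21
f 19 21 20
f 20 21 22
f 20 22 4
f 21 1 23
f 21 23 22
f 22 23 24
f 22 24 4
f 23 1 25
f 23 25 24
f 24 25 26
f 24 26 4
f 25 1 27
f 25 27 26
f 26 27 28
f 26 28 4
f 27 1 29
f 27 29 28
f 28 29 30
f 28 30 4
f 29 1 31
f 29 31 30
f 30 31 32
f 30 32 4
f 31 1 33
f 31 33 32
f 32 33 34
f 32 34 4
f 33 1 2
f 33 2 34
f 34 2 3
f 34 3 4
f 36 35 39
f 36 39 37
f 37 39 40
f 37 40 38
f 39 35 41
f 39 41 40
f 40 41 42
f 40 42 38
f 41 35 43
f 41 43 42
f 42 43 44
f 42 44 38
f 43 35 45
f 43 45 44
f 44 45 46
f 44 46 38
f 45 35 47
f 45 47 46
f 46 47 48
f 46 48 38
f 47 35 49
f 47 49 48
f 48 49 50
f 48 50 38
f 49 35 51
f 49 51 50
f 50 51 52
f 50 52 38
f 51 35 53
f 51 53 52
f 52 53 54
f 52 54 38
f 53 35 55
f 53 55 54
f 54 55 56
f 54 56 38
f 55 35 57
f 55 57 56
f 56 57 58
f 56 58 38
f 57 35 59
f 57 59 58
f 58 59 60
f 58 60 38
f 59 35 36
f 59 36 60
f 60 36 37
f 60 37 38
f 61 72 66
f 61 66 62
f 61 62 68
f 61 68 71
f 61 71 72
f 62 66 70
f 66 72 65
f 72 71 63
f 71 68 67
f 68 62 69
f 64 70 65
f 64 65 63
f 64 63 67
f 64 67 69
f 64 69 70
f 65 70 66
f 63 65 72
f 67 63 71
f 69 67 68
f 70 69 62



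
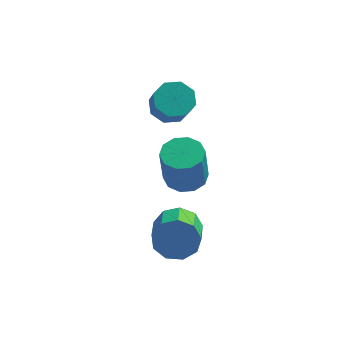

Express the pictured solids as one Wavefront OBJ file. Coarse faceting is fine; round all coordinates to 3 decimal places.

v -3.365 3.502 0.454
v -2.624 4.03 0.647
v -2.274 3.065 1.939
v -3.015 2.538 1.746
v -3.213 4.257 0.976
v -2.863 3.292 2.268
v -3.892 4.041 1
v -3.541 3.077 2.291
v -4.261 3.51 0.703
v -3.91 2.546 1.995
v -4.106 2.975 0.261
v -3.756 2.01 1.553
v -3.517 2.748 -0.068
v -3.167 1.783 1.224
v -2.839 2.963 -0.091
v -2.488 1.999 1.2
v -2.47 3.494 0.205
v -2.119 2.53 1.497
v -2.421 -0.778 -3.75
v -1.745 -0.421 -3.06
v -1.603 -1.924 -2.42
v -2.279 -2.282 -3.11
v -2.4 -0.373 -2.804
v -2.257 -1.876 -2.163
v -3.064 -0.515 -2.99
v -2.922 -2.018 -2.349
v -3.428 -0.781 -3.532
v -3.285 -2.284 -2.891
v -3.32 -1.045 -4.176
v -3.178 -2.548 -3.536
v -2.792 -1.185 -4.621
v -2.65 -2.688 -3.981
v -2.09 -1.134 -4.658
v -1.948 -2.637 -4.018
v -1.543 -0.917 -4.271
v -1.401 -2.42 -3.631
v -1.407 -0.635 -3.64
v -1.265 -2.139 -2.999
v -2.071 -0.985 -0.061
v -1.443 -0.338 0.123
v -1.521 -0.809 2.045
v -2.149 -1.455 1.861
v -1.958 -0.099 0.161
v -2.035 -0.57 2.082
v -2.516 -0.198 0.114
v -2.593 -0.669 2.036
v -2.904 -0.598 0
v -2.981 -1.069 1.922
v -2.974 -1.145 -0.137
v -3.051 -1.616 1.785
v -2.699 -1.631 -0.245
v -2.777 -2.102 1.677
v -2.185 -1.87 -0.282
v -2.262 -2.341 1.639
v -1.627 -1.771 -0.236
v -1.704 -2.242 1.686
v -1.239 -1.371 -0.122
v -1.316 -1.842 1.8
v -1.169 -0.824 0.015
v -1.246 -1.295 1.937
f 2 1 5
f 2 5 3
f 3 5 6
f 3 6 4
f 5 1 7
f 5 7 6
f 6 7 8
f 6 8 4
f 7 1 9
f 7 9 8
f 8 9 10
f 8 10 4
f 9 1 11
f 9 11 10
f 10 11 12
f 10 12 4
f 11 1 13
f 11 13 12
f 12 13 14
f 12 14 4
f 13 1 15
f 13 15 14
f 14 15 16
f 14 16 4
f 15 1 17
f 15 17 16
f 16 17 18
f 16 18 4
f 17 1 2
f 17 2 18
f 18 2 3
f 18 3 4
f 20 19 23
f 20 23 21
f 21 23 24
f 21 24 22
f 23 19 25
f 23 25 24
f 24 25 26
f 24 26 22
f 25 19 27
f 25 27 26
f 26 27 28
f 26 28 22
f 27 19 29
f 27 29 28
f 28 29 30
f 28 30 22
f 29 19 31
f 29 31 30
f 30 31 32
f 30 32 22
f 31 19 33
f 31 33 32
f 32 33 34
f 32 34 22
f 33 19 35
f 33 35 34
f 34 35 36
f 34 36 22
f 35 19 37
f 35 37 36
f 36 37 38
f 36 38 22
f 37 19 20
f 37 20 38
f 38 20 21
f 38 21 22
f 40 39 43
f 40 43 41
f 41 43 44
f 41 44 42
f 43 39 45
f 43 45 44
f 44 45 46
f 44 46 42
f 45 39 47
f 45 47 46
f 46 47 48
f 46 48 42
f 47 39 49
f 47 49 48
f 48 49 50
f 48 50 42
f 49 39 51
f 49 51 50
f 50 51 52
f 50 52 42
f 51 39 53
f 51 53 52
f 52 53 54
f 52 54 42
f 53 39 55
f 53 55 54
f 54 55 56
f 54 56 42
f 55 39 57
f 55 57 56
f 56 57 58
f 56 58 42
f 57 39 59
f 57 59 58
f 58 59 60
f 58 60 42
f 59 39 40
f 59 40 60
f 60 40 41
f 60 41 42



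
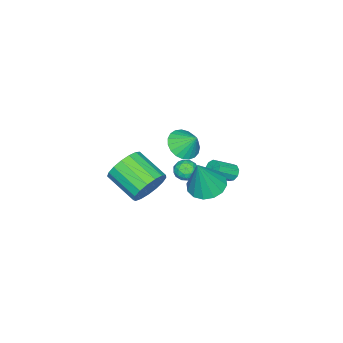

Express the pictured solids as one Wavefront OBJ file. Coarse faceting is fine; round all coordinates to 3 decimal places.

v 3.454 2.575 0.671
v 4.116 1.954 0.39
v 4.166 2.485 2.549
v 4.324 2.397 0.333
v 4.298 2.887 0.366
v 4.046 3.293 0.481
v 3.636 3.507 0.647
v 3.177 3.471 0.819
v 2.792 3.196 0.952
v 2.585 2.753 1.009
v 2.61 2.264 0.976
v 2.862 1.857 0.861
v 3.272 1.643 0.695
v 3.731 1.679 0.523
v 0.602 -2.239 -3.972
v 1.187 -2.709 -4.749
v 0.803 -4.451 -3.985
v 0.218 -3.981 -3.208
v 1.53 -2.62 -4.373
v 1.146 -4.361 -3.609
v 1.661 -2.443 -3.905
v 1.276 -4.185 -3.141
v 1.549 -2.22 -3.452
v 1.164 -3.962 -2.688
v 1.22 -2.001 -3.119
v 0.836 -3.743 -2.355
v 0.75 -1.837 -2.981
v 0.365 -3.578 -2.217
v 0.246 -1.765 -3.07
v -0.139 -3.506 -2.306
v -0.177 -1.801 -3.365
v -0.561 -3.543 -2.601
v -0.421 -1.938 -3.8
v -0.805 -3.68 -3.036
v -0.43 -2.144 -4.274
v -0.815 -3.885 -3.51
v -0.203 -2.372 -4.679
v -0.588 -4.113 -3.915
v 0.208 -2.569 -4.922
v -0.176 -4.31 -4.158
v 0.71 -2.691 -4.947
v 0.325 -4.432 -4.183
v -1.8 0.965 -3.132
v -1.446 1.281 -3.319
v -0.546 0.711 -2.574
v -0.9 0.395 -2.388
v -1.593 1.42 -3.034
v -0.692 0.851 -2.29
v -1.837 1.347 -2.796
v -0.936 0.777 -2.051
v -2.063 1.094 -2.715
v -1.163 0.524 -1.97
v -2.167 0.781 -2.829
v -1.266 0.212 -2.085
v -2.099 0.554 -3.085
v -1.198 -0.015 -2.341
v -1.891 0.519 -3.363
v -0.991 -0.05 -2.619
v -1.641 0.693 -3.533
v -0.74 0.123 -2.789
v -1.465 0.994 -3.516
v -0.565 0.424 -2.771
v -0.496 -0.308 -2.833
v 0.155 -0.328 -2.853
v -0.495 -1.032 -2.067
v 0.156 -1.052 -2.087
v -0.147 -0.521 -1.861
v -0.147 -0.073 -2.335
v -0.193 -1.287 -2.585
v -0.193 -0.839 -3.059
v 0.343 -0.933 -2.7
v 0.371 -0.46 -2.252
v -0.711 -0.9 -2.668
v -0.683 -0.427 -2.22
v -0.17 -0.254 -2.911
v -0.17 -1.106 -2.009
v -0.348 -0.794 -1.877
v 0.035 -0.805 -1.888
v -0.348 -0.104 -2.606
v 0.035 -0.116 -2.618
v -0.143 -0.23 -2.035
v -0.375 -1.244 -2.302
v 0.008 -1.256 -2.314
v -0.375 -0.555 -3.032
v 0.008 -0.566 -3.043
v -0.197 -1.13 -2.885
v 0.323 -0.622 -2.832
v 0.323 -1.048 -2.381
v 0.118 -1.185 -2.674
v 0.118 -0.922 -2.953
v 0.339 -0.343 -2.569
v 0.34 -0.769 -2.118
v 0.161 -0.457 -1.986
v 0.161 -0.194 -2.264
v 0.449 -0.699 -2.479
v -0.68 -0.591 -2.802
v -0.679 -1.017 -2.351
v -0.501 -1.166 -2.656
v -0.501 -0.903 -2.934
v -0.663 -0.312 -2.539
v -0.663 -0.738 -2.088
v -0.458 -0.438 -1.967
v -0.458 -0.175 -2.246
v -0.789 -0.661 -2.441
v -1.129 -1.365 -1.5
v -0.375 -0.991 -1.894
v -1.051 -0.575 -0.6
v -0.659 -0.783 -2.052
v -1.026 -0.676 -2.115
v -1.41 -0.687 -2.071
v -1.745 -0.816 -1.929
v -1.974 -1.04 -1.712
v -2.057 -1.32 -1.458
v -1.98 -1.608 -1.212
v -1.755 -1.854 -1.016
v -1.422 -2.015 -0.903
v -1.039 -2.064 -0.893
v -0.671 -1.992 -0.988
v -0.382 -1.812 -1.172
v -0.223 -1.555 -1.412
v -0.22 -1.264 -1.668
f 2 1 4
f 2 4 3
f 4 1 5
f 4 5 3
f 5 1 6
f 5 6 3
f 6 1 7
f 6 7 3
f 7 1 8
f 7 8 3
f 8 1 9
f 8 9 3
f 9 1 10
f 9 10 3
f 10 1 11
f 10 11 3
f 11 1 12
f 11 12 3
f 12 1 13
f 12 13 3
f 13 1 14
f 13 14 3
f 14 1 2
f 14 2 3
f 16 15 19
f 16 19 17
f 17 19 20
f 17 20 18
f 19 15 21
f 19 21 20
f 20 21 22
f 20 22 18
f 21 15 23
f 21 23 22
f 22 23 24
f 22 24 18
f 23 15 25
f 23 25 24
f 24 25 26
f 24 26 18
f 25 15 27
f 25 27 26
f 26 27 28
f 26 28 18
f 27 15 29
f 27 29 28
f 28 29 30
f 28 30 18
f 29 15 31
f 29 31 30
f 30 31 32
f 30 32 18
f 31 15 33
f 31 33 32
f 32 33 34
f 32 34 18
f 33 15 35
f 33 35 34
f 34 35 36
f 34 36 18
f 35 15 37
f 35 37 36
f 36 37 38
f 36 38 18
f 37 15 39
f 37 39 38
f 38 39 40
f 38 40 18
f 39 15 41
f 39 41 40
f 40 41 42
f 40 42 18
f 41 15 16
f 41 16 42
f 42 16 17
f 42 17 18
f 44 43 47
f 44 47 45
f 45 47 48
f 45 48 46
f 47 43 49
f 47 49 48
f 48 49 50
f 48 50 46
f 49 43 51
f 49 51 50
f 50 51 52
f 50 52 46
f 51 43 53
f 51 53 52
f 52 53 54
f 52 54 46
f 53 43 55
f 53 55 54
f 54 55 56
f 54 56 46
f 55 43 57
f 55 57 56
f 56 57 58
f 56 58 46
f 57 43 59
f 57 59 58
f 58 59 60
f 58 60 46
f 59 43 61
f 59 61 60
f 60 61 62
f 60 62 46
f 61 43 44
f 61 44 62
f 62 44 45
f 62 45 46
f 63 100 79
f 100 74 103
f 79 103 68
f 100 103 79
f 63 79 75
f 79 68 80
f 75 80 64
f 79 80 75
f 63 75 84
f 75 64 85
f 84 85 70
f 75 85 84
f 63 84 96
f 84 70 99
f 96 99 73
f 84 99 96
f 63 96 100
f 96 73 104
f 100 104 74
f 96 104 100
f 64 80 91
f 80 68 94
f 91 94 72
f 80 94 91
f 68 103 81
f 103 74 102
f 81 102 67
f 103 102 81
f 74 104 101
f 104 73 97
f 101 97 65
f 104 97 101
f 73 99 98
f 99 70 86
f 98 86 69
f 99 86 98
f 70 85 90
f 85 64 87
f 90 87 71
f 85 87 90
f 66 92 78
f 92 72 93
f 78 93 67
f 92 93 78
f 66 78 76
f 78 67 77
f 76 77 65
f 78 77 76
f 66 76 83
f 76 65 82
f 83 82 69
f 76 82 83
f 66 83 88
f 83 69 89
f 88 89 71
f 83 89 88
f 66 88 92
f 88 71 95
f 92 95 72
f 88 95 92
f 67 93 81
f 93 72 94
f 81 94 68
f 93 94 81
f 65 77 101
f 77 67 102
f 101 102 74
f 77 102 101
f 69 82 98
f 82 65 97
f 98 97 73
f 82 97 98
f 71 89 90
f 89 69 86
f 90 86 70
f 89 86 90
f 72 95 91
f 95 71 87
f 91 87 64
f 95 87 91
f 106 105 108
f 106 108 107
f 108 105 109
f 108 109 107
f 109 105 110
f 109 110 107
f 110 105 111
f 110 111 107
f 111 105 112
f 111 112 107
f 112 105 113
f 112 113 107
f 113 105 114
f 113 114 107
f 114 105 115
f 114 115 107
f 115 105 116
f 115 116 107
f 116 105 117
f 116 117 107
f 117 105 118
f 117 118 107
f 118 105 119
f 118 119 107
f 119 105 120
f 119 120 107
f 120 105 121
f 120 121 107
f 121 105 106
f 121 106 107



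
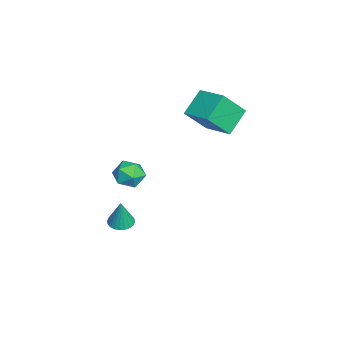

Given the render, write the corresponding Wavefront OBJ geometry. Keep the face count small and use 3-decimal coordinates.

v -3.156 3.934 2.691
v -2.523 2.68 4.305
v -1.762 5.22 3.143
v -1.129 3.967 4.757
v -1.971 3.053 1.543
v -1.338 1.8 3.157
v -0.577 4.34 1.995
v 0.056 3.086 3.609
v 0.971 -1.638 -4.252
v 1.725 -1.662 -4.402
v 1.329 -1.622 -2.448
v 1.676 -1.366 -4.395
v 1.52 -1.111 -4.366
v 1.28 -0.936 -4.32
v 0.993 -0.868 -4.264
v 0.702 -0.918 -4.205
v 0.453 -1.077 -4.154
v 0.282 -1.321 -4.118
v 0.216 -1.614 -4.102
v 0.265 -1.91 -4.109
v 0.421 -2.165 -4.138
v 0.661 -2.34 -4.184
v 0.948 -2.408 -4.241
v 1.239 -2.358 -4.299
v 1.488 -2.199 -4.35
v 1.659 -1.955 -4.386
v 3.946 -0.107 1.766
v 4.338 -0.687 1.083
v 3.202 -1.353 2.397
v 3.594 -1.933 1.714
v 4.162 -1.538 2.405
v 4.622 -0.769 2.015
v 2.918 -1.271 1.465
v 3.378 -0.502 1.075
v 3.702 -1.407 0.897
v 4.471 -1.572 1.478
v 3.069 -0.468 2.002
v 3.838 -0.633 2.583
f 2 4 1
f 5 2 1
f 1 4 3
f 3 5 1
f 2 8 4
f 6 2 5
f 6 8 2
f 4 8 3
f 7 5 3
f 3 8 7
f 7 6 5
f 8 6 7
f 10 9 12
f 10 12 11
f 12 9 13
f 12 13 11
f 13 9 14
f 13 14 11
f 14 9 15
f 14 15 11
f 15 9 16
f 15 16 11
f 16 9 17
f 16 17 11
f 17 9 18
f 17 18 11
f 18 9 19
f 18 19 11
f 19 9 20
f 19 20 11
f 20 9 21
f 20 21 11
f 21 9 22
f 21 22 11
f 22 9 23
f 22 23 11
f 23 9 24
f 23 24 11
f 24 9 25
f 24 25 11
f 25 9 26
f 25 26 11
f 26 9 10
f 26 10 11
f 27 38 32
f 27 32 28
f 27 28 34
f 27 34 37
f 27 37 38
f 28 32 36
f 32 38 31
f 38 37 29
f 37 34 33
f 34 28 35
f 30 36 31
f 30 31 29
f 30 29 33
f 30 33 35
f 30 35 36
f 31 36 32
f 29 31 38
f 33 29 37
f 35 33 34
f 36 35 28



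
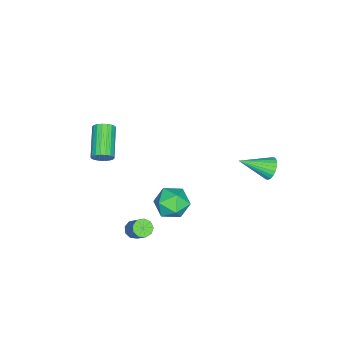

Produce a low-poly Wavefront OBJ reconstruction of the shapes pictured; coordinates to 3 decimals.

v 2.559 -0.911 -4.318
v 2.865 -0.648 -4.662
v 3.507 0.093 -3.527
v 3.201 -0.169 -3.182
v 2.557 -0.466 -4.606
v 3.199 0.275 -3.471
v 2.249 -0.492 -4.416
v 2.891 0.249 -3.281
v 2.087 -0.713 -4.179
v 2.729 0.028 -3.044
v 2.145 -1.027 -4.007
v 2.787 -0.286 -2.872
v 2.397 -1.286 -3.981
v 3.039 -0.545 -2.846
v 2.725 -1.37 -4.112
v 3.367 -0.629 -2.977
v 2.975 -1.238 -4.339
v 3.617 -0.497 -3.204
v 3.03 -0.953 -4.556
v 3.672 -0.212 -3.421
v 0.438 0.87 -3.403
v 1.402 1.051 -3.59
v 0.858 -0.111 -2.19
v 1.822 0.07 -2.377
v 1.241 0.792 -2.003
v 0.982 1.398 -2.753
v 1.278 -0.458 -3.027
v 1.019 0.148 -3.777
v 1.922 0.231 -3.357
v 1.899 1.003 -2.725
v 0.361 -0.063 -3.055
v 0.338 0.709 -2.423
v 1.667 -2.98 -0.047
v 1.821 -2.719 0.448
v 0.268 -3.338 1.261
v 0.113 -3.6 0.767
v 1.685 -2.536 0.326
v 0.131 -3.156 1.139
v 1.545 -2.442 0.131
v -0.009 -3.061 0.944
v 1.429 -2.454 -0.099
v -0.124 -3.073 0.714
v 1.361 -2.57 -0.319
v -0.193 -3.19 0.494
v 1.353 -2.768 -0.485
v -0.201 -3.387 0.328
v 1.407 -3.007 -0.564
v -0.147 -3.627 0.249
v 1.512 -3.242 -0.541
v -0.041 -3.861 0.272
v 1.649 -3.424 -0.419
v 0.095 -4.044 0.394
v 1.789 -3.519 -0.224
v 0.235 -4.138 0.589
v 1.904 -3.507 0.006
v 0.351 -4.126 0.819
v 1.973 -3.39 0.226
v 0.419 -4.01 1.039
v 1.981 -3.193 0.392
v 0.427 -3.812 1.205
v 1.927 -2.953 0.471
v 0.373 -3.573 1.284
v -4.02 3.726 -3.767
v -3.592 4.143 -3.423
v -3.26 2.274 -2.953
v -3.8 4.13 -3.253
v -4.041 4.055 -3.161
v -4.28 3.93 -3.161
v -4.479 3.774 -3.254
v -4.608 3.61 -3.424
v -4.647 3.465 -3.647
v -4.592 3.359 -3.888
v -4.449 3.309 -4.111
v -4.241 3.322 -4.281
v -3.999 3.397 -4.373
v -3.76 3.522 -4.373
v -3.562 3.678 -4.28
v -3.432 3.842 -4.11
v -3.393 3.987 -3.887
v -3.449 4.093 -3.646
f 2 1 5
f 2 5 3
f 3 5 6
f 3 6 4
f 5 1 7
f 5 7 6
f 6 7 8
f 6 8 4
f 7 1 9
f 7 9 8
f 8 9 10
f 8 10 4
f 9 1 11
f 9 11 10
f 10 11 12
f 10 12 4
f 11 1 13
f 11 13 12
f 12 13 14
f 12 14 4
f 13 1 15
f 13 15 14
f 14 15 16
f 14 16 4
f 15 1 17
f 15 17 16
f 16 17 18
f 16 18 4
f 17 1 19
f 17 19 18
f 18 19 20
f 18 20 4
f 19 1 2
f 19 2 20
f 20 2 3
f 20 3 4
f 21 32 26
f 21 26 22
f 21 22 28
f 21 28 31
f 21 31 32
f 22 26 30
f 26 32 25
f 32 31 23
f 31 28 27
f 28 22 29
f 24 30 25
f 24 25 23
f 24 23 27
f 24 27 29
f 24 29 30
f 25 30 26
f 23 25 32
f 27 23 31
f 29 27 28
f 30 29 22
f 34 33 37
f 34 37 35
f 35 37 38
f 35 38 36
f 37 33 39
f 37 39 38
f 38 39 40
f 38 40 36
f 39 33 41
f 39 41 40
f 40 41 42
f 40 42 36
f 41 33 43
f 41 43 42
f 42 43 44
f 42 44 36
f 43 33 45
f 43 45 44
f 44 45 46
f 44 46 36
f 45 33 47
f 45 47 46
f 46 47 48
f 46 48 36
f 47 33 49
f 47 49 48
f 48 49 50
f 48 50 36
f 49 33 51
f 49 51 50
f 50 51 52
f 50 52 36
f 51 33 53
f 51 53 52
f 52 53 54
f 52 54 36
f 53 33 55
f 53 55 54
f 54 55 56
f 54 56 36
f 55 33 57
f 55 57 56
f 56 57 58
f 56 58 36
f 57 33 59
f 57 59 58
f 58 59 60
f 58 60 36
f 59 33 61
f 59 61 60
f 60 61 62
f 60 62 36
f 61 33 34
f 61 34 62
f 62 34 35
f 62 35 36
f 64 63 66
f 64 66 65
f 66 63 67
f 66 67 65
f 67 63 68
f 67 68 65
f 68 63 69
f 68 69 65
f 69 63 70
f 69 70 65
f 70 63 71
f 70 71 65
f 71 63 72
f 71 72 65
f 72 63 73
f 72 73 65
f 73 63 74
f 73 74 65
f 74 63 75
f 74 75 65
f 75 63 76
f 75 76 65
f 76 63 77
f 76 77 65
f 77 63 78
f 77 78 65
f 78 63 79
f 78 79 65
f 79 63 80
f 79 80 65
f 80 63 64
f 80 64 65



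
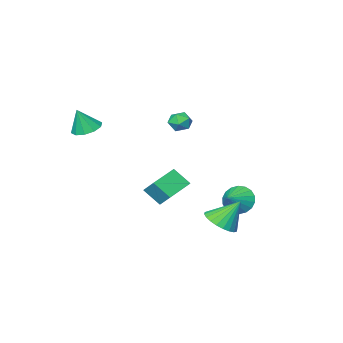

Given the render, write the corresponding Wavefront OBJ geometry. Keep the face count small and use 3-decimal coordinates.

v 3.258 -3.091 2.261
v 3.999 -3.4 1.952
v 3.782 -3.169 3.599
v 4.036 -2.87 1.969
v 3.776 -2.424 2.097
v 3.318 -2.233 2.287
v 2.837 -2.37 2.468
v 2.517 -2.782 2.569
v 2.48 -3.312 2.553
v 2.74 -3.757 2.425
v 3.197 -3.948 2.234
v 3.678 -3.812 2.053
v -1.052 2.727 -3.413
v -0.304 3.391 -3.211
v -1.908 3.253 -1.967
v -0.547 3.613 -3.435
v -0.866 3.7 -3.656
v -1.214 3.639 -3.84
v -1.537 3.439 -3.959
v -1.786 3.131 -3.994
v -1.923 2.761 -3.941
v -1.928 2.386 -3.808
v -1.8 2.063 -3.614
v -1.557 1.841 -3.39
v -1.238 1.754 -3.169
v -0.89 1.815 -2.985
v -0.567 2.015 -2.866
v -0.318 2.323 -2.831
v -0.18 2.693 -2.884
v -0.176 3.068 -3.017
v -3.991 0.214 -3.482
v -3.728 0.629 -4.307
v -2.869 0.746 -2.858
v -3.972 0.928 -4.124
v -4.22 1.085 -3.814
v -4.422 1.07 -3.438
v -4.539 0.886 -3.071
v -4.547 0.568 -2.785
v -4.446 0.18 -2.638
v -4.254 -0.201 -2.657
v -4.01 -0.5 -2.841
v -3.762 -0.658 -3.151
v -3.56 -0.643 -3.527
v -3.443 -0.458 -3.894
v -3.434 -0.14 -4.18
v -3.536 0.247 -4.327
v -0.266 1.008 2.743
v 0.322 0.96 3.129
v -0.542 -0.06 3.031
v 0.046 -0.108 3.417
v -0.478 0.316 3.623
v -0.308 0.976 3.445
v 0.088 -0.076 2.715
v 0.258 0.584 2.537
v 0.54 0.29 3.111
v 0.19 0.532 3.673
v -0.41 0.368 2.487
v -0.76 0.61 3.049
v -0.761 -0.491 -2.258
v -0.814 0.356 -1.467
v 0.84 0.026 -2.703
v 0.787 0.873 -1.912
v -0.267 -1.273 -1.388
v -0.32 -0.426 -0.597
v 1.334 -0.756 -1.833
v 1.281 0.091 -1.042
f 2 1 4
f 2 4 3
f 4 1 5
f 4 5 3
f 5 1 6
f 5 6 3
f 6 1 7
f 6 7 3
f 7 1 8
f 7 8 3
f 8 1 9
f 8 9 3
f 9 1 10
f 9 10 3
f 10 1 11
f 10 11 3
f 11 1 12
f 11 12 3
f 12 1 2
f 12 2 3
f 14 13 16
f 14 16 15
f 16 13 17
f 16 17 15
f 17 13 18
f 17 18 15
f 18 13 19
f 18 19 15
f 19 13 20
f 19 20 15
f 20 13 21
f 20 21 15
f 21 13 22
f 21 22 15
f 22 13 23
f 22 23 15
f 23 13 24
f 23 24 15
f 24 13 25
f 24 25 15
f 25 13 26
f 25 26 15
f 26 13 27
f 26 27 15
f 27 13 28
f 27 28 15
f 28 13 29
f 28 29 15
f 29 13 30
f 29 30 15
f 30 13 14
f 30 14 15
f 32 31 34
f 32 34 33
f 34 31 35
f 34 35 33
f 35 31 36
f 35 36 33
f 36 31 37
f 36 37 33
f 37 31 38
f 37 38 33
f 38 31 39
f 38 39 33
f 39 31 40
f 39 40 33
f 40 31 41
f 40 41 33
f 41 31 42
f 41 42 33
f 42 31 43
f 42 43 33
f 43 31 44
f 43 44 33
f 44 31 45
f 44 45 33
f 45 31 46
f 45 46 33
f 46 31 32
f 46 32 33
f 47 58 52
f 47 52 48
f 47 48 54
f 47 54 57
f 47 57 58
f 48 52 56
f 52 58 51
f 58 57 49
f 57 54 53
f 54 48 55
f 50 56 51
f 50 51 49
f 50 49 53
f 50 53 55
f 50 55 56
f 51 56 52
f 49 51 58
f 53 49 57
f 55 53 54
f 56 55 48
f 60 62 59
f 63 60 59
f 59 62 61
f 61 63 59
f 60 66 62
f 64 60 63
f 64 66 60
f 62 66 61
f 65 63 61
f 61 66 65
f 65 64 63
f 66 64 65

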